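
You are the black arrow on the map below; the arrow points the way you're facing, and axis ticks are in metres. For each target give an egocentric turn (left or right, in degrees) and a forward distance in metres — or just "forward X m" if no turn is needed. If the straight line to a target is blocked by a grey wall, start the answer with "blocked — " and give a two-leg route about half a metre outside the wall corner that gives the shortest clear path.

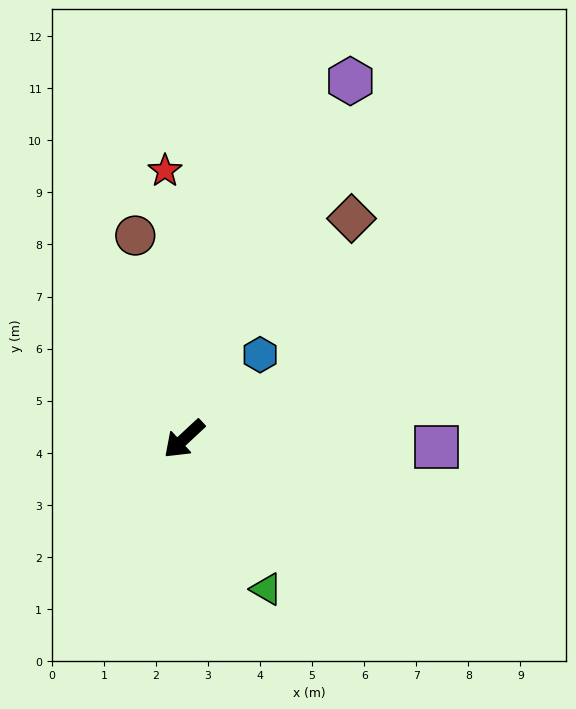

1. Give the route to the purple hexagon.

turn right 158°, forward 7.6 m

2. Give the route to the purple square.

turn left 135°, forward 4.8 m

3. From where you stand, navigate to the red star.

turn right 129°, forward 5.2 m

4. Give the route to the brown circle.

turn right 119°, forward 4.0 m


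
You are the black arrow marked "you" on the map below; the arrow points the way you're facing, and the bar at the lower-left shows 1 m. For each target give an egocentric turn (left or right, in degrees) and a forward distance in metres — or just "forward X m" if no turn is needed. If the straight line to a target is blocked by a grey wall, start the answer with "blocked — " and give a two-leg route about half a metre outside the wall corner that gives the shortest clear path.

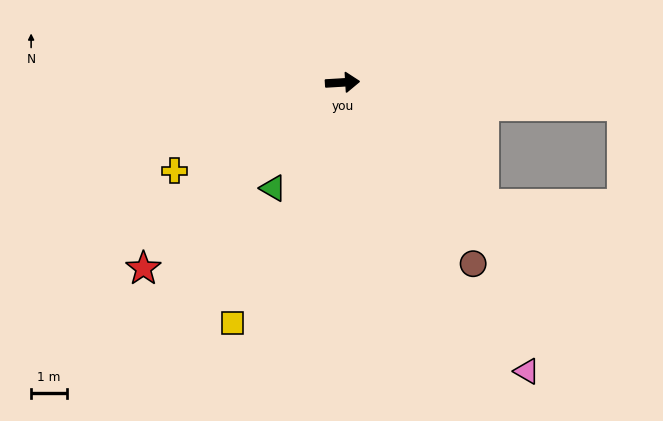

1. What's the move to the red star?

turn right 140°, forward 7.6 m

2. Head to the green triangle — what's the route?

turn right 127°, forward 3.5 m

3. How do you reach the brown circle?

turn right 58°, forward 6.2 m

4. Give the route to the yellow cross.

turn right 156°, forward 5.3 m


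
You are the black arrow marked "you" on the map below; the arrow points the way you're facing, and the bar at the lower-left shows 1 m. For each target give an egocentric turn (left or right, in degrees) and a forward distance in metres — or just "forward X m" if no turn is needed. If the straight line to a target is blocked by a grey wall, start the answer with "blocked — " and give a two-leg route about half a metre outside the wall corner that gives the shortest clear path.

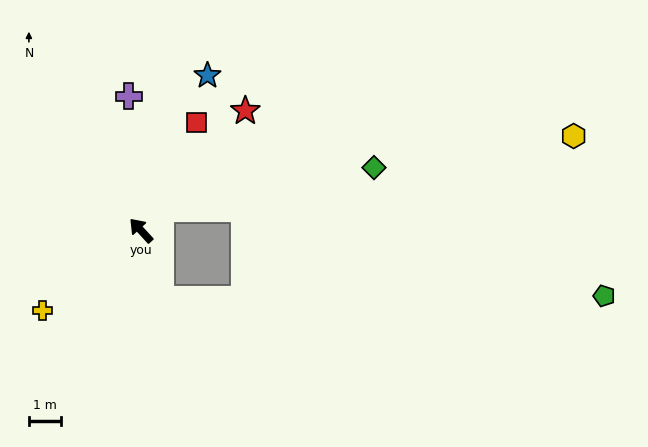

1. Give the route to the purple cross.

turn right 37°, forward 4.3 m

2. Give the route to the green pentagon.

blocked — turn left 154°, forward 2.3 m, then turn left 74°, forward 14.0 m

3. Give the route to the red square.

turn right 70°, forward 3.8 m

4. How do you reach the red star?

turn right 84°, forward 5.0 m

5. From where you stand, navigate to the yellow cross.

turn left 87°, forward 4.0 m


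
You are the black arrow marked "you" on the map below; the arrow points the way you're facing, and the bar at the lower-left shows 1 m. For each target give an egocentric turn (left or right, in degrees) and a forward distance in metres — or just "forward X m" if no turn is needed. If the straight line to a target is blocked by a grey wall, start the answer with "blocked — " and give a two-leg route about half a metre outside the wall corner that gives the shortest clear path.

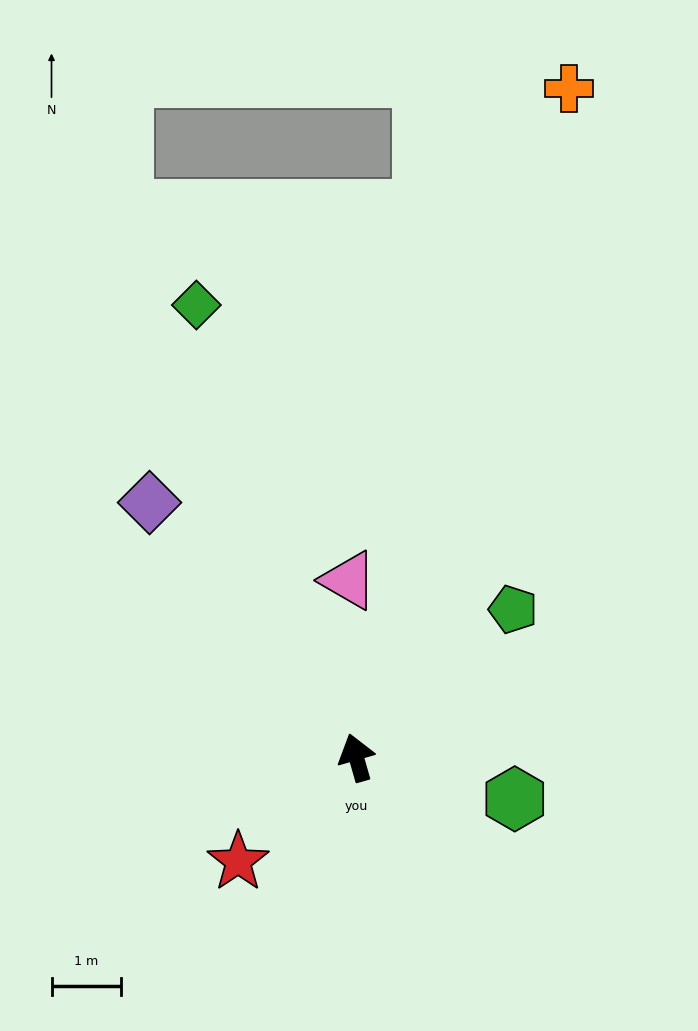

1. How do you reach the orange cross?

turn right 34°, forward 10.2 m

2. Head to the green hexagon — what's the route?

turn right 121°, forward 2.4 m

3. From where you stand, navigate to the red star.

turn left 115°, forward 2.3 m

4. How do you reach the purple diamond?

turn left 23°, forward 4.8 m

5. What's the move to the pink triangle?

turn right 13°, forward 2.6 m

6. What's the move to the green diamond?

turn left 4°, forward 6.9 m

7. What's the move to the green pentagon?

turn right 63°, forward 3.1 m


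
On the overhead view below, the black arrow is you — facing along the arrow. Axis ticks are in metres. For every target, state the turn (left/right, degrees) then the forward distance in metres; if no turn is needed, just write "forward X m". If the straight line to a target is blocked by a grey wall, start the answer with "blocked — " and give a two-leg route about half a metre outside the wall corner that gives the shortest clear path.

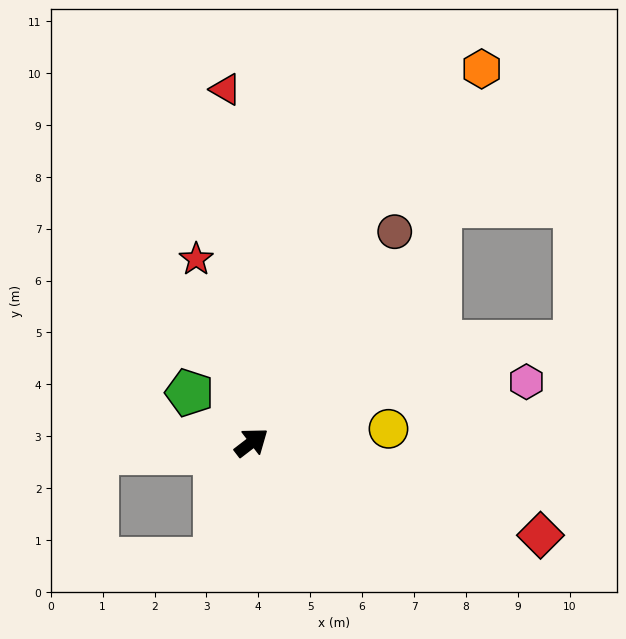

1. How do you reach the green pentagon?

turn left 104°, forward 1.5 m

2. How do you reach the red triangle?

turn left 57°, forward 6.8 m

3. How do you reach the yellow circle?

turn right 32°, forward 2.7 m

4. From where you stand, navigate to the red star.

turn left 69°, forward 3.7 m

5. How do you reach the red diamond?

turn right 55°, forward 5.8 m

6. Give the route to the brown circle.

turn left 18°, forward 4.9 m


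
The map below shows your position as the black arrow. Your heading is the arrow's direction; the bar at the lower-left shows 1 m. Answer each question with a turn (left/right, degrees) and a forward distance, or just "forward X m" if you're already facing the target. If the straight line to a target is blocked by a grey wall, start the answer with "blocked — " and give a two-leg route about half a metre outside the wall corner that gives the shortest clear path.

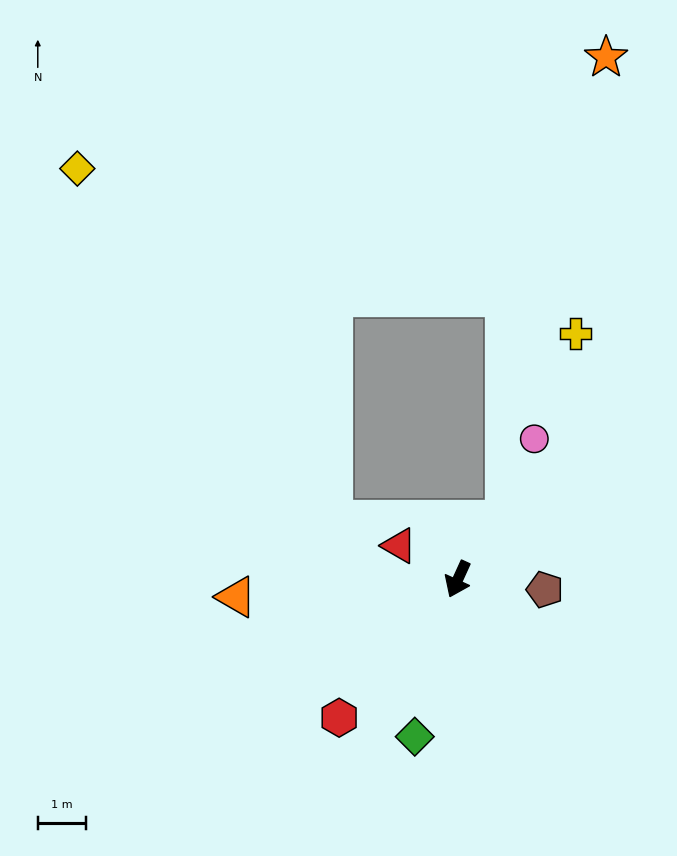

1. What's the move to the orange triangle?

turn right 61°, forward 4.6 m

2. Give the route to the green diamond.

turn left 9°, forward 3.4 m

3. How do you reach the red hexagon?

turn right 16°, forward 3.8 m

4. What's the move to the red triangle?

turn right 95°, forward 1.4 m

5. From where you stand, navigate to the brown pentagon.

turn left 108°, forward 1.8 m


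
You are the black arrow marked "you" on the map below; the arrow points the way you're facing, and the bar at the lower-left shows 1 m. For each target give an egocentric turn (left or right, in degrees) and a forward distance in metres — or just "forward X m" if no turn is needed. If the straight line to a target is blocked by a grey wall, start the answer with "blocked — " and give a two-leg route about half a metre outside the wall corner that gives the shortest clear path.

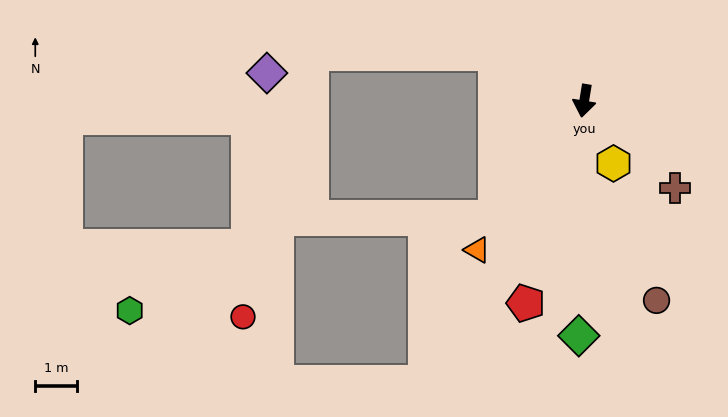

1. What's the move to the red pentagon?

turn right 7°, forward 5.0 m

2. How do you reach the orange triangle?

turn right 26°, forward 4.4 m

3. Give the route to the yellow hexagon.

turn left 34°, forward 1.7 m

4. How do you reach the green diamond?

turn left 8°, forward 5.6 m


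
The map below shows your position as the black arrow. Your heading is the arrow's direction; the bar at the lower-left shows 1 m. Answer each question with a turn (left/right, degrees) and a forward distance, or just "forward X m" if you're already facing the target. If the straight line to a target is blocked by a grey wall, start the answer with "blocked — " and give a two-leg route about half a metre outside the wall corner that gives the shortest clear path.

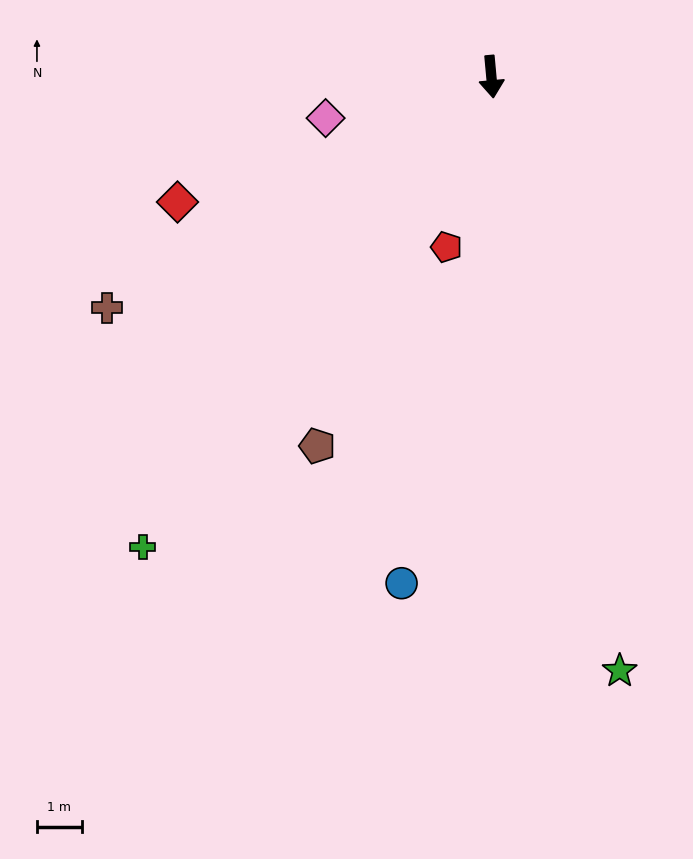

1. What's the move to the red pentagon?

turn right 20°, forward 3.9 m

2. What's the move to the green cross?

turn right 42°, forward 13.0 m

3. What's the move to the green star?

turn left 7°, forward 13.5 m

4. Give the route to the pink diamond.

turn right 81°, forward 3.8 m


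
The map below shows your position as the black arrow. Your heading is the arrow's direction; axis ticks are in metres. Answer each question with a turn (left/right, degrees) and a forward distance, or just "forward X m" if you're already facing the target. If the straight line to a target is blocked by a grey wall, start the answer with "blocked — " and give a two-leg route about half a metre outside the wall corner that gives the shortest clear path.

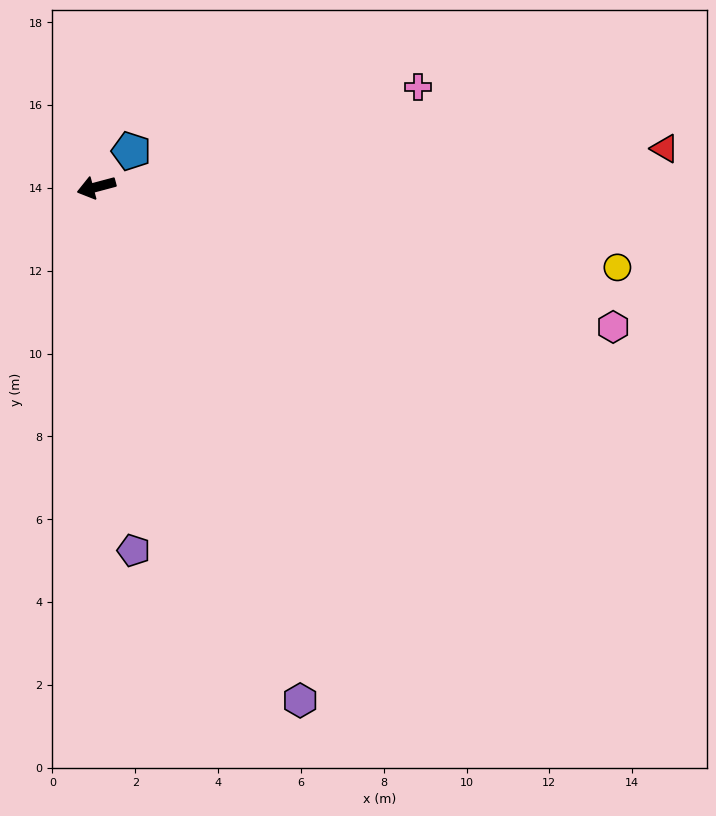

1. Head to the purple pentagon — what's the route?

turn left 81°, forward 8.8 m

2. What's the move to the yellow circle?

turn left 156°, forward 12.7 m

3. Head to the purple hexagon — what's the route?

turn left 97°, forward 13.3 m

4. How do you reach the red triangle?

turn left 169°, forward 13.8 m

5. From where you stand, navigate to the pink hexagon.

turn left 150°, forward 12.9 m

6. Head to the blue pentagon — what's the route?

turn right 149°, forward 1.2 m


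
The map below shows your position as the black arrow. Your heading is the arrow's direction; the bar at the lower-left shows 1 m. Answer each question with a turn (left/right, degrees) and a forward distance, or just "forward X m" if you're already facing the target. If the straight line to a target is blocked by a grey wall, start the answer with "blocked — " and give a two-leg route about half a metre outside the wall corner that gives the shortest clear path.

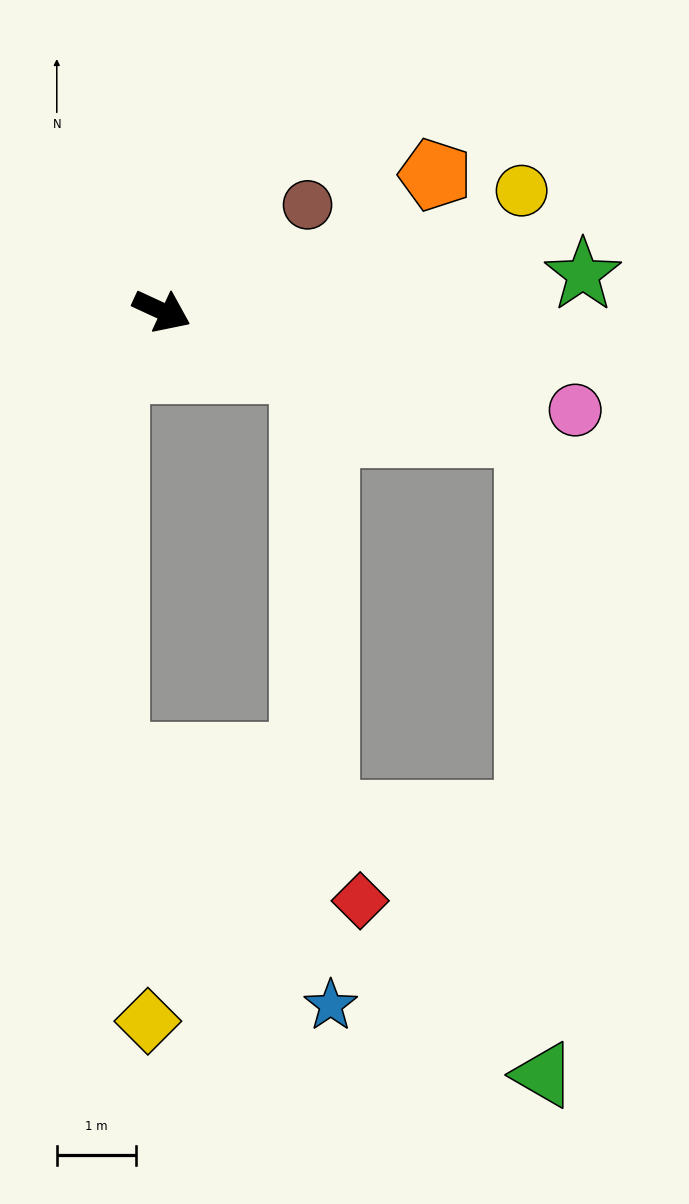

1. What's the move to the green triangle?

blocked — turn left 6°, forward 4.9 m, then turn right 70°, forward 8.1 m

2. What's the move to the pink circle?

turn left 11°, forward 5.4 m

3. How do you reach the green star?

turn left 30°, forward 5.3 m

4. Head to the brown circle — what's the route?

turn left 61°, forward 2.3 m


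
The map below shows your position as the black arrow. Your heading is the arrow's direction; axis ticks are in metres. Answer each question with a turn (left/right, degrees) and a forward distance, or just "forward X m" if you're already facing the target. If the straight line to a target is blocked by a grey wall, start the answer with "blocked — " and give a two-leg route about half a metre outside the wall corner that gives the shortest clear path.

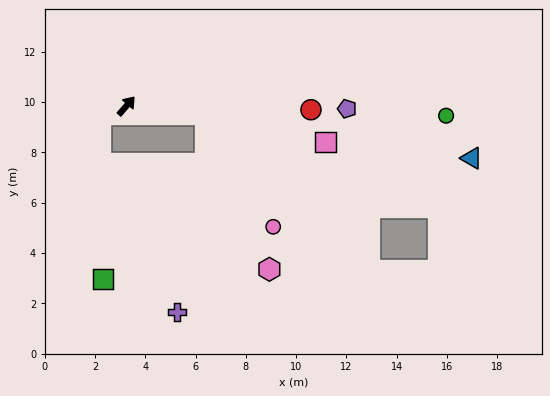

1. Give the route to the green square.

blocked — turn left 150°, forward 1.1 m, then turn left 72°, forward 6.5 m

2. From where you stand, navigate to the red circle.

turn right 50°, forward 7.3 m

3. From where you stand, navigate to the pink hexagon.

blocked — turn right 56°, forward 3.1 m, then turn right 61°, forward 6.6 m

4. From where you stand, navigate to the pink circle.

blocked — turn right 56°, forward 3.1 m, then turn right 52°, forward 5.2 m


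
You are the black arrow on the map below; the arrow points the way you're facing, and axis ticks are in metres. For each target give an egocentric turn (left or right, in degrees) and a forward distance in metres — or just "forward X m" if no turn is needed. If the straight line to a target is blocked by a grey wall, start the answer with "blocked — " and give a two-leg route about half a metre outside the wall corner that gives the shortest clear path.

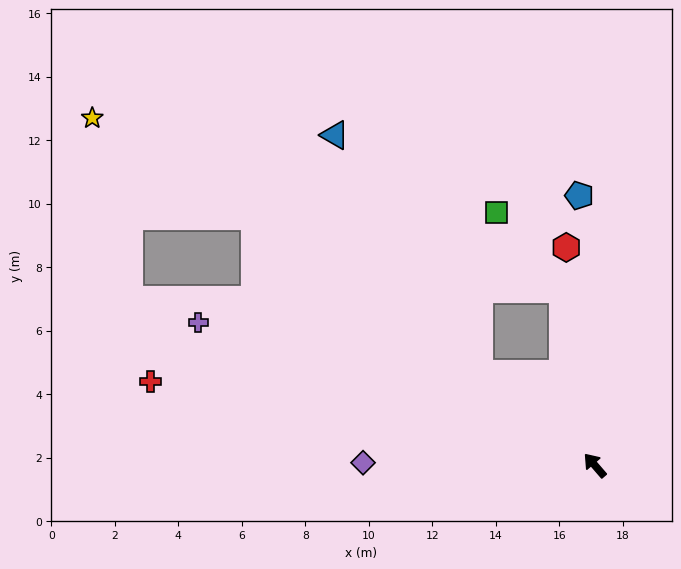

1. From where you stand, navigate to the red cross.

turn left 39°, forward 14.2 m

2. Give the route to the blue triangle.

blocked — turn left 10°, forward 4.6 m, then turn right 19°, forward 8.8 m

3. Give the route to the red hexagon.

turn right 33°, forward 6.9 m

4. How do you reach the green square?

blocked — turn right 30°, forward 5.6 m, then turn left 30°, forward 3.2 m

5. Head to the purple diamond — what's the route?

turn left 49°, forward 7.3 m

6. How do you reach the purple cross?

turn left 29°, forward 13.3 m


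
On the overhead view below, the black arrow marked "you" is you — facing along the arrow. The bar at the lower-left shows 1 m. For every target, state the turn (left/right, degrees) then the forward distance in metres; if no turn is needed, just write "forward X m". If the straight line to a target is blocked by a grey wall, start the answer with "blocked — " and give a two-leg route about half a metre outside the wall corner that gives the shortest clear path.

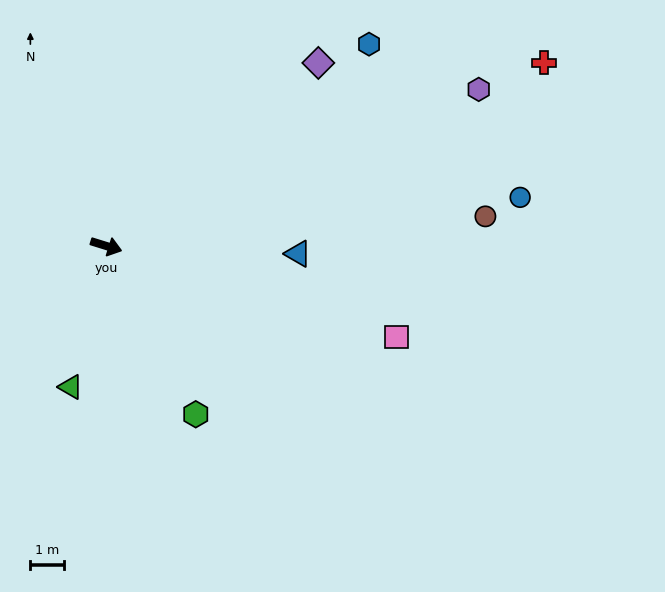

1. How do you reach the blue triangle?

turn left 15°, forward 5.7 m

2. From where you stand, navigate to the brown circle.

turn left 22°, forward 11.3 m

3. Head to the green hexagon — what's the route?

turn right 45°, forward 5.7 m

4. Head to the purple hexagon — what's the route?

turn left 40°, forward 12.0 m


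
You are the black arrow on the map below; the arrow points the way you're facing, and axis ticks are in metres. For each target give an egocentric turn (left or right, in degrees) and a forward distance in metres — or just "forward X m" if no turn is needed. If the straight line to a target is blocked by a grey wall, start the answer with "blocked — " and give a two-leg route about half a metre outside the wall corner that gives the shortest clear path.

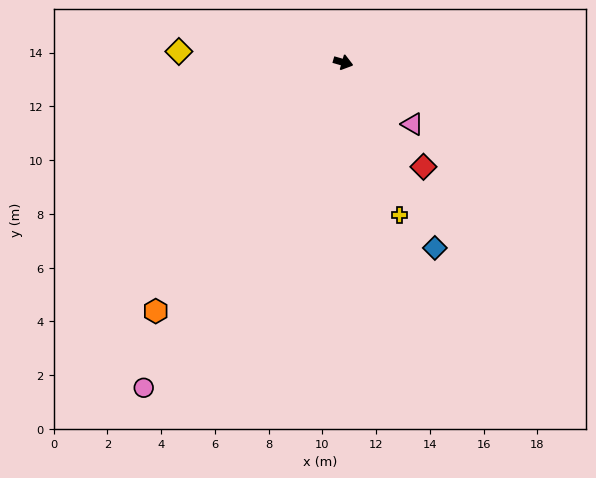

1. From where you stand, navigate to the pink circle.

turn right 105°, forward 14.2 m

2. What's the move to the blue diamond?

turn right 48°, forward 7.7 m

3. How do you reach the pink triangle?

turn right 26°, forward 3.5 m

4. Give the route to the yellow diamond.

turn right 168°, forward 6.1 m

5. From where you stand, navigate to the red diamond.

turn right 36°, forward 4.9 m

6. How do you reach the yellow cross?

turn right 54°, forward 6.1 m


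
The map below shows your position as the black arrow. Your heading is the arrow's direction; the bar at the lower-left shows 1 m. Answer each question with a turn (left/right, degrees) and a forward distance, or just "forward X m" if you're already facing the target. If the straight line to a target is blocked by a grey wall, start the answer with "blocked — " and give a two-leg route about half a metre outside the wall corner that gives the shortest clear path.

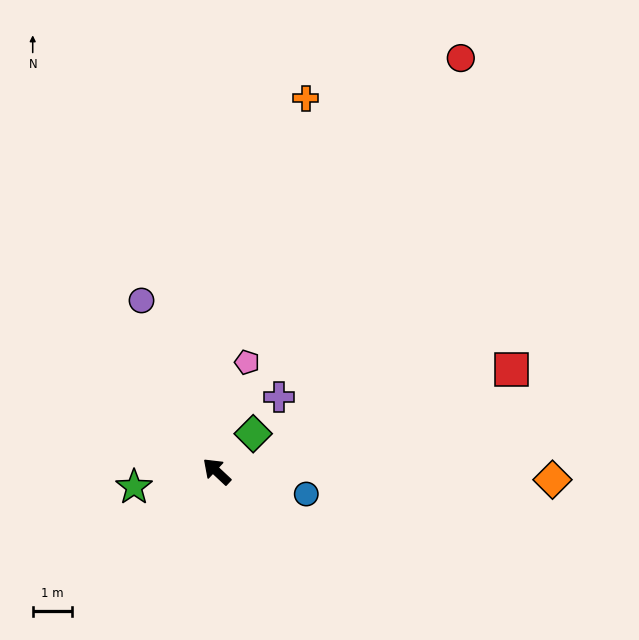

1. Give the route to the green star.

turn left 54°, forward 2.2 m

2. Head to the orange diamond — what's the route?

turn right 138°, forward 8.6 m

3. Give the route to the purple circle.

turn right 23°, forward 4.8 m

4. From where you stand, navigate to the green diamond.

turn right 91°, forward 1.3 m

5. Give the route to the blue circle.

turn right 151°, forward 2.4 m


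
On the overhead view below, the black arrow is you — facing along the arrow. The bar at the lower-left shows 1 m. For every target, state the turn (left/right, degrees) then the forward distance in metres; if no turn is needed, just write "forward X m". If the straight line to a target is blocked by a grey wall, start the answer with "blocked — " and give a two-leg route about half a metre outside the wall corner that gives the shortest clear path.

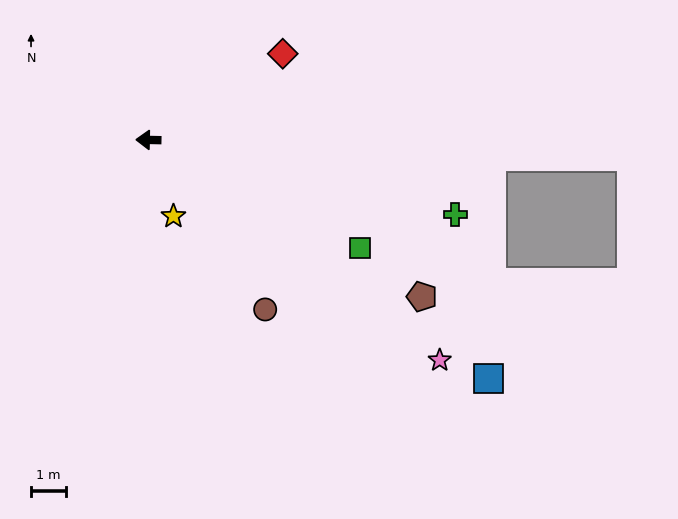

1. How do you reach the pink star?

turn left 144°, forward 10.5 m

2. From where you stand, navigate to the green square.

turn left 154°, forward 6.8 m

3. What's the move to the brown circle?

turn left 126°, forward 5.9 m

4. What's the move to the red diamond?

turn right 146°, forward 4.6 m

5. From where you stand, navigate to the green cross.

turn left 168°, forward 9.1 m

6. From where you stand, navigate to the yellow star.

turn left 109°, forward 2.3 m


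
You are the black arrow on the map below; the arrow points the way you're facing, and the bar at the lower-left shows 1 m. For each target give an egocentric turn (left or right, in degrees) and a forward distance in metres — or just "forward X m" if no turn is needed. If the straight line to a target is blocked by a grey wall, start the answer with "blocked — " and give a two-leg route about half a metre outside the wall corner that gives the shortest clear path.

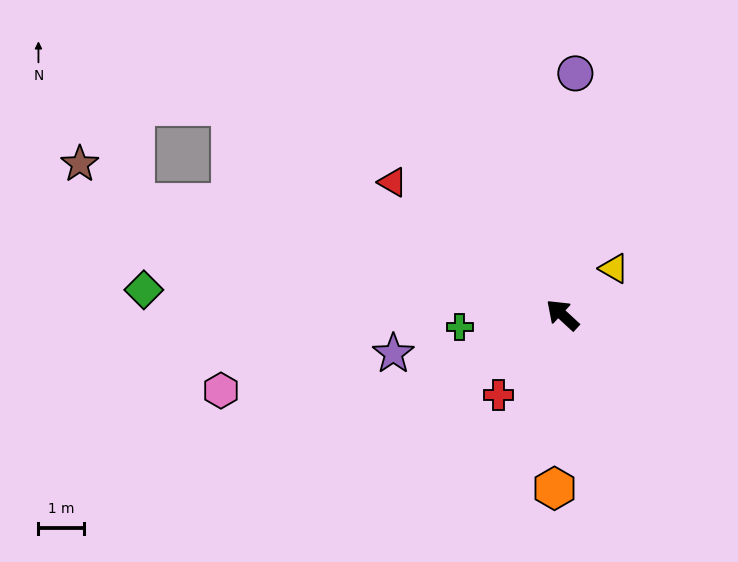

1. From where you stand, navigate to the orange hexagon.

turn left 130°, forward 3.8 m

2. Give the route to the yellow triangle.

turn right 95°, forward 1.5 m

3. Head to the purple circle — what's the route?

turn right 50°, forward 5.3 m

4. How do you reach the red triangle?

turn left 5°, forward 4.7 m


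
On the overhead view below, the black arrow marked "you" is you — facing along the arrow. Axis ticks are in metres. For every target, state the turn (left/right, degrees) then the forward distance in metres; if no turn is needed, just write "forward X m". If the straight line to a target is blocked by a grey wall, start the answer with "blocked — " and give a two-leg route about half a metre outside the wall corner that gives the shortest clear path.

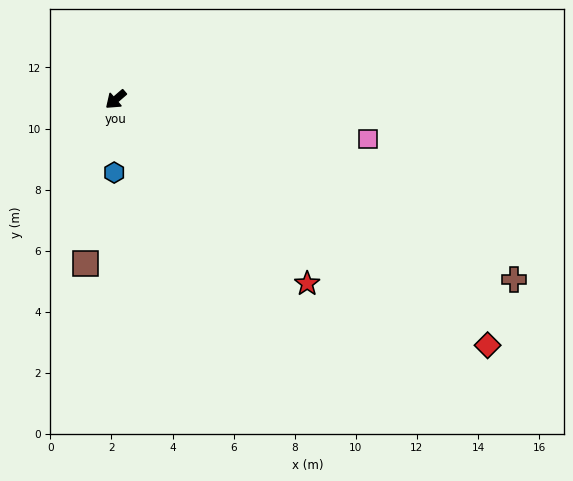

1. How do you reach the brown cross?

turn left 115°, forward 14.3 m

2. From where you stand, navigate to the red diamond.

turn left 106°, forward 14.6 m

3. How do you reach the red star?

turn left 95°, forward 8.7 m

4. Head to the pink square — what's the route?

turn left 130°, forward 8.3 m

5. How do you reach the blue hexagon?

turn left 48°, forward 2.4 m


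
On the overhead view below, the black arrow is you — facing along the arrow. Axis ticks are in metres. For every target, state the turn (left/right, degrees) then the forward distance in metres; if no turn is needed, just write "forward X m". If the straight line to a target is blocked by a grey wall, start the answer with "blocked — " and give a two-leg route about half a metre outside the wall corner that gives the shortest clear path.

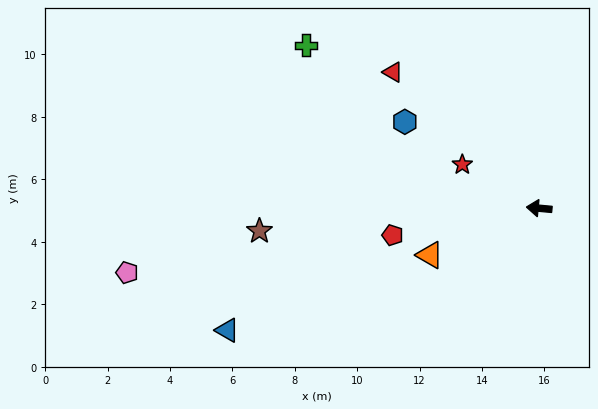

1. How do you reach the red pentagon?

turn left 16°, forward 4.8 m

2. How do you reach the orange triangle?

turn left 28°, forward 3.8 m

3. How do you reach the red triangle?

turn right 38°, forward 6.4 m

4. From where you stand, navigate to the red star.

turn right 24°, forward 2.8 m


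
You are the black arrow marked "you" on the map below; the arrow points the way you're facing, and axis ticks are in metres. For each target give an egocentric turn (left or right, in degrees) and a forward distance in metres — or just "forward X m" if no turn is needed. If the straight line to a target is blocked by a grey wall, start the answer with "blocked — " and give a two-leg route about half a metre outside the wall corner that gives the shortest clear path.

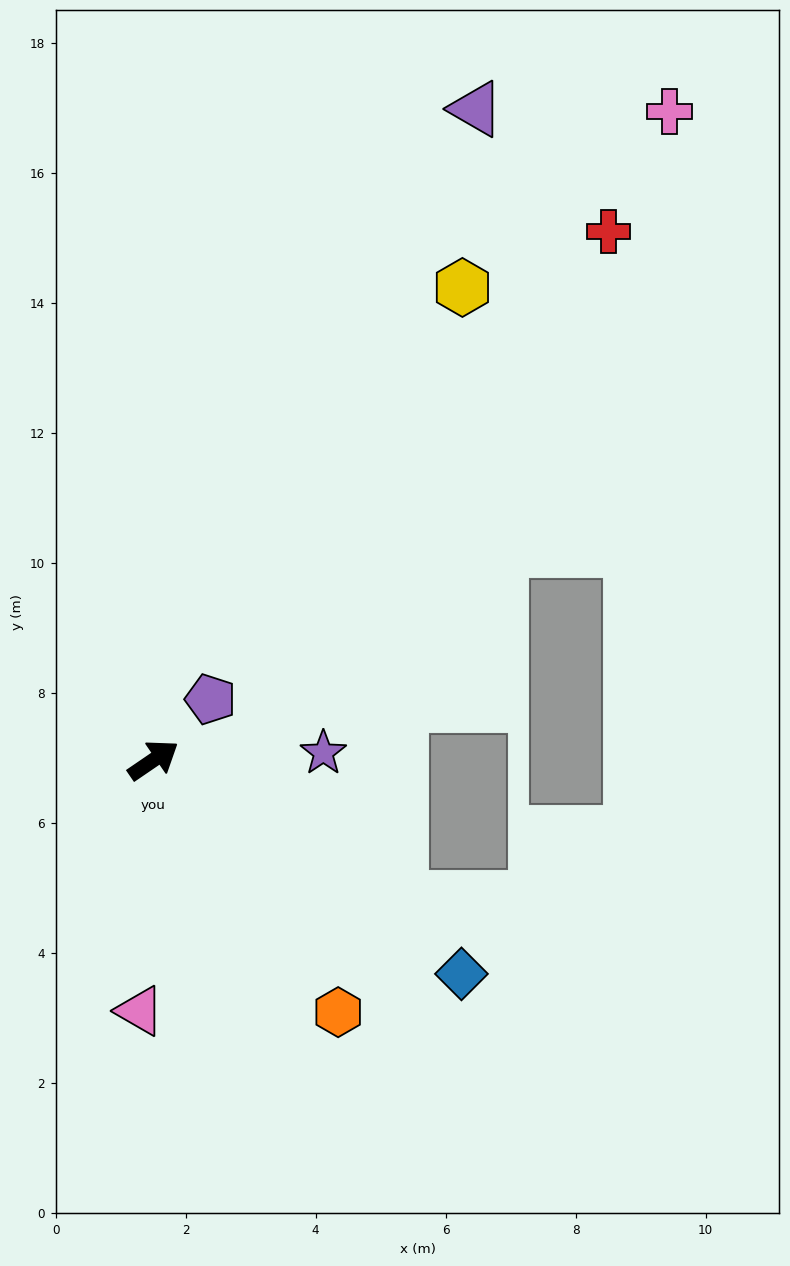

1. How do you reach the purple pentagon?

turn left 12°, forward 1.3 m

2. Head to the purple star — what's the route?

turn right 32°, forward 2.6 m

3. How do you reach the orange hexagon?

turn right 88°, forward 4.8 m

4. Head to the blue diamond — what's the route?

turn right 69°, forward 5.8 m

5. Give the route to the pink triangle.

turn right 128°, forward 3.9 m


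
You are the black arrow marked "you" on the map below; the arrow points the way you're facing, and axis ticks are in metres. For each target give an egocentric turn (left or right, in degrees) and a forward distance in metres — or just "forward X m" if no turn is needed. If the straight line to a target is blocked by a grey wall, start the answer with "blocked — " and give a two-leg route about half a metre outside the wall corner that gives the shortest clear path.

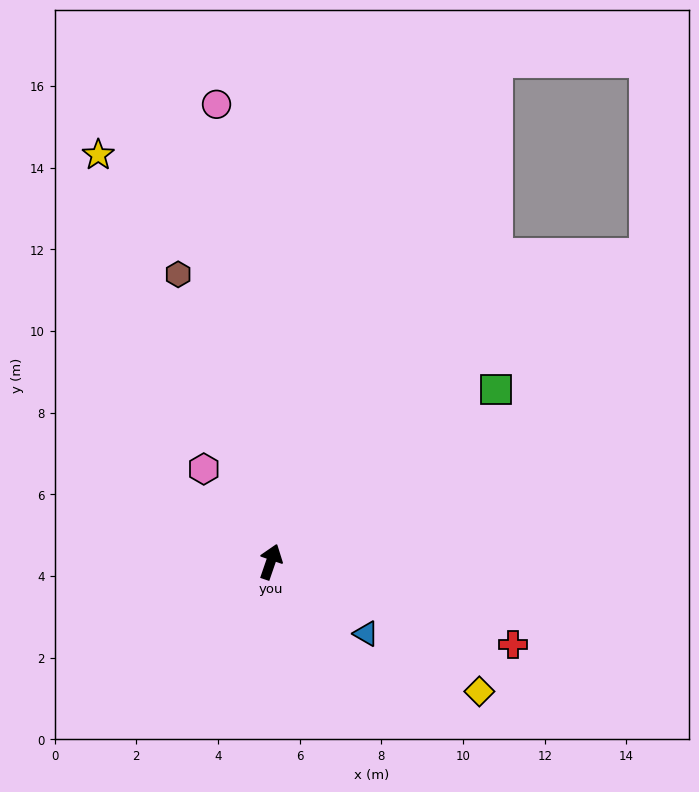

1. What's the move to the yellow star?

turn left 42°, forward 10.8 m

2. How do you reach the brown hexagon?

turn left 37°, forward 7.4 m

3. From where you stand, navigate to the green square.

turn right 34°, forward 6.9 m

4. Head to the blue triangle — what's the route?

turn right 108°, forward 2.9 m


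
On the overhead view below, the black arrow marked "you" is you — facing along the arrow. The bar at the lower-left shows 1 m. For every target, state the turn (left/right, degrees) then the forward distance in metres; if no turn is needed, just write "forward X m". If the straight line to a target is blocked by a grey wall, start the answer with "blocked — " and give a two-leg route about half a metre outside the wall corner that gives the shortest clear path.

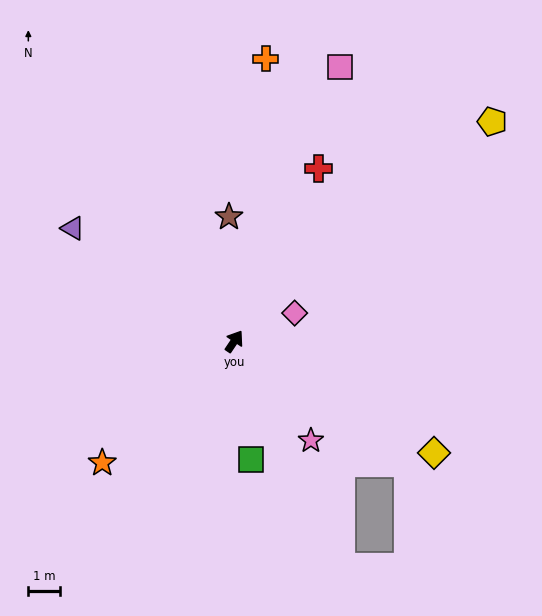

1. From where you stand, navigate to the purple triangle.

turn left 89°, forward 6.2 m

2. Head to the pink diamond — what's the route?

turn right 31°, forward 2.1 m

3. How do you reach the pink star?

turn right 108°, forward 4.0 m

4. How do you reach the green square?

turn right 138°, forward 3.8 m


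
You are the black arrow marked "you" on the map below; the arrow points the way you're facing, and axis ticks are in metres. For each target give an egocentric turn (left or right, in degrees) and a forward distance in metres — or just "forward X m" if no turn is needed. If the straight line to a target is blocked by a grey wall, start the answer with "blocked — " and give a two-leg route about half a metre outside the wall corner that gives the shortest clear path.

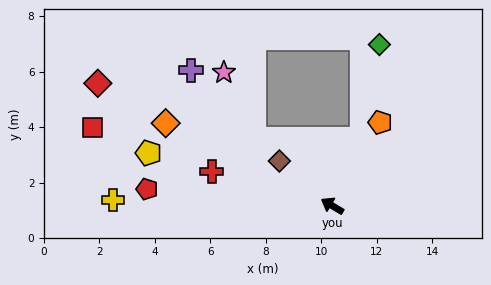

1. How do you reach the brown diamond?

turn right 9°, forward 2.5 m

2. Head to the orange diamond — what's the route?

turn left 4°, forward 6.7 m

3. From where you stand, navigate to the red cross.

turn left 15°, forward 4.5 m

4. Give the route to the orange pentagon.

turn right 89°, forward 3.5 m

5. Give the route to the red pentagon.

turn left 26°, forward 6.7 m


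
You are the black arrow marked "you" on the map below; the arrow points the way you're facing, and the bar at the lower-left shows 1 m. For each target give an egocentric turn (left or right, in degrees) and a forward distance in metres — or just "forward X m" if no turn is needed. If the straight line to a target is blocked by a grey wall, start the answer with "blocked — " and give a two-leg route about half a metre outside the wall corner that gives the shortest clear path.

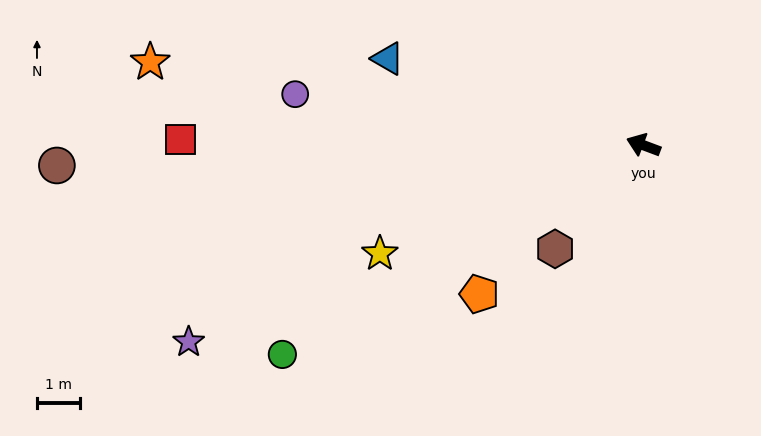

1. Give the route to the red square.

turn left 20°, forward 10.8 m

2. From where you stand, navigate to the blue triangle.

forward 6.3 m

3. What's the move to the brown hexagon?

turn left 70°, forward 3.2 m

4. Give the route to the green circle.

turn left 51°, forward 9.7 m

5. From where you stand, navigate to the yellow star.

turn left 43°, forward 6.6 m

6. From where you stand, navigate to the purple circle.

turn left 12°, forward 8.2 m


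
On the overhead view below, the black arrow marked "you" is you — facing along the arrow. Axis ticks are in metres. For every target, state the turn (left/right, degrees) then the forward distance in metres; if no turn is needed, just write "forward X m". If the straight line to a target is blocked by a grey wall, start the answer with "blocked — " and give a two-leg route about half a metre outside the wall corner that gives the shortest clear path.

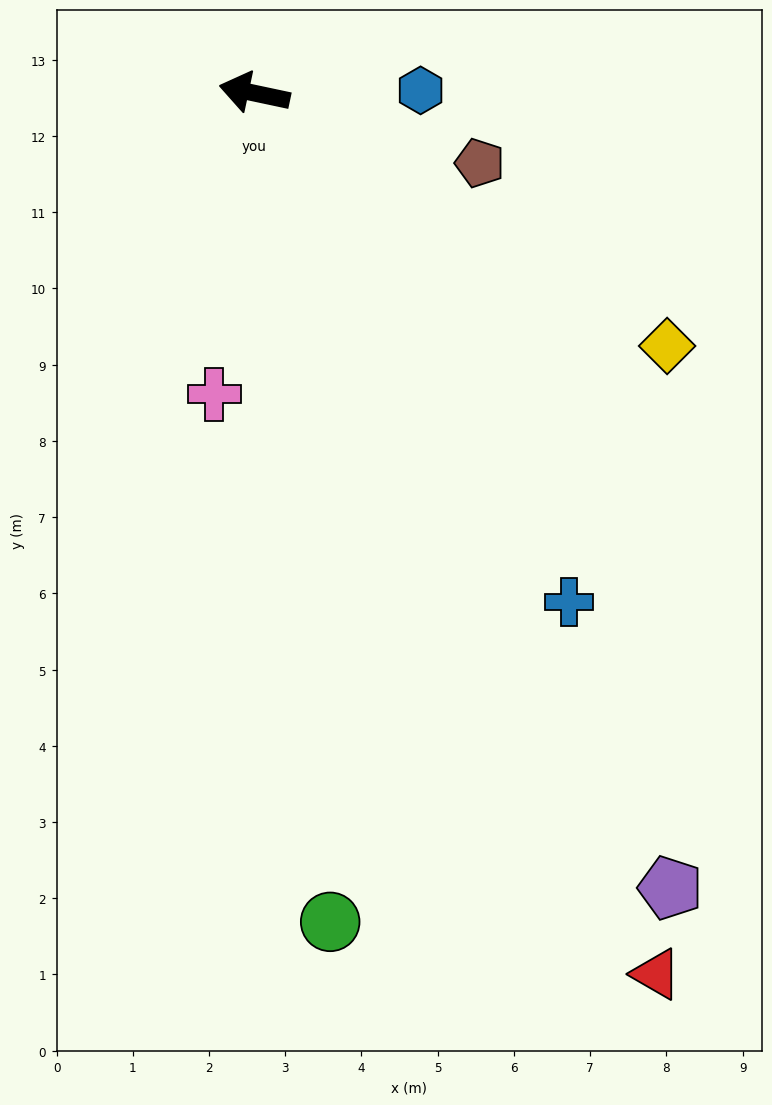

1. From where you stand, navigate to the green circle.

turn left 107°, forward 10.9 m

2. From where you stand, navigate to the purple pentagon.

turn left 130°, forward 11.8 m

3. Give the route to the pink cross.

turn left 94°, forward 4.0 m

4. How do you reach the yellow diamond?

turn left 160°, forward 6.3 m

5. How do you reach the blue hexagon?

turn right 167°, forward 2.2 m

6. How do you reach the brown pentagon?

turn left 175°, forward 3.1 m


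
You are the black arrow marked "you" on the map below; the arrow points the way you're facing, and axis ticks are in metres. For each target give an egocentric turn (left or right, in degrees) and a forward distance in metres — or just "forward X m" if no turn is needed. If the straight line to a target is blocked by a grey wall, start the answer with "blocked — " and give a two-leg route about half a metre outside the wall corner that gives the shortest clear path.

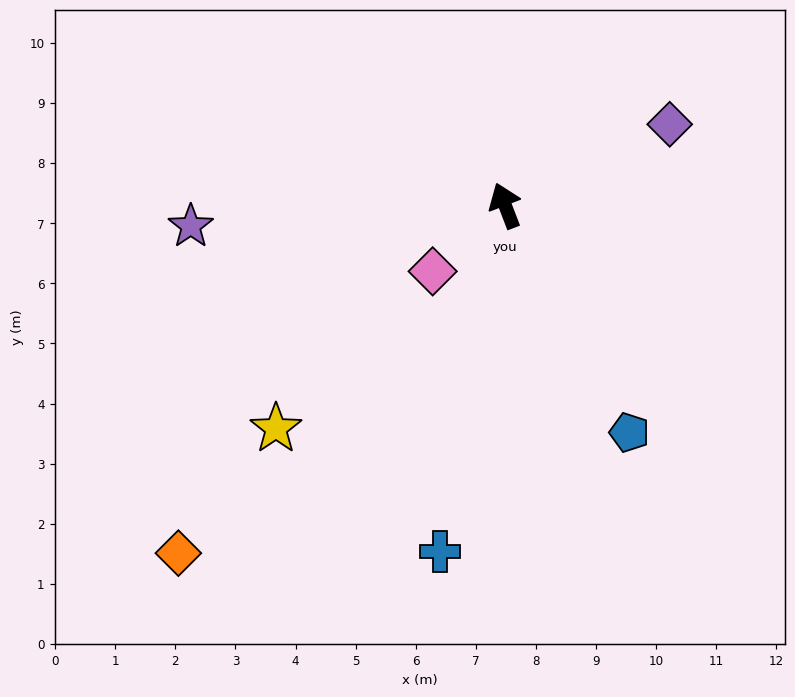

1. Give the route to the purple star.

turn left 73°, forward 5.2 m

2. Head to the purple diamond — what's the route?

turn right 85°, forward 3.1 m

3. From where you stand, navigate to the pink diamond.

turn left 111°, forward 1.6 m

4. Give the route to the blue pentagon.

turn right 172°, forward 4.3 m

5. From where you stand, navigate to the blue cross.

turn left 148°, forward 5.9 m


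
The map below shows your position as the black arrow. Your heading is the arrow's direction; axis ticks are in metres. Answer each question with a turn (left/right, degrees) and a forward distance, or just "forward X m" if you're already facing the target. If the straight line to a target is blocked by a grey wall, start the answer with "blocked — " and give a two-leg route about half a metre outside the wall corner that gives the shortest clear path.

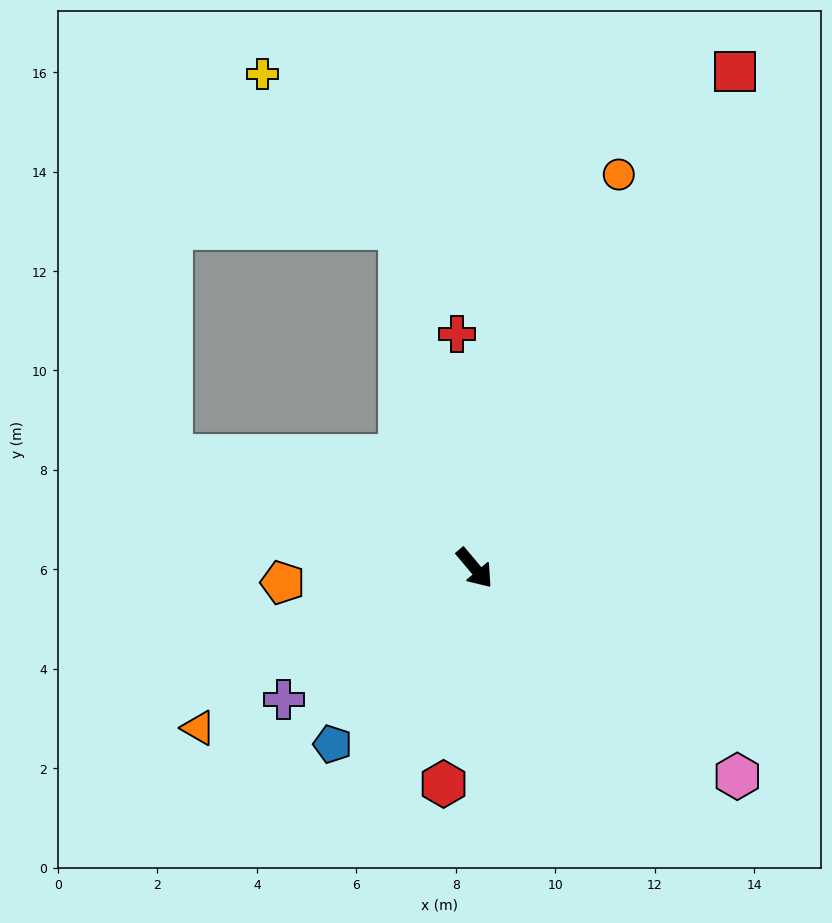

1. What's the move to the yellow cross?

blocked — turn left 152°, forward 7.0 m, then turn left 29°, forward 4.2 m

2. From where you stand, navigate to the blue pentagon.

turn right 79°, forward 4.5 m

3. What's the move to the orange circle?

turn left 120°, forward 8.4 m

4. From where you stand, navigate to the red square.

turn left 112°, forward 11.3 m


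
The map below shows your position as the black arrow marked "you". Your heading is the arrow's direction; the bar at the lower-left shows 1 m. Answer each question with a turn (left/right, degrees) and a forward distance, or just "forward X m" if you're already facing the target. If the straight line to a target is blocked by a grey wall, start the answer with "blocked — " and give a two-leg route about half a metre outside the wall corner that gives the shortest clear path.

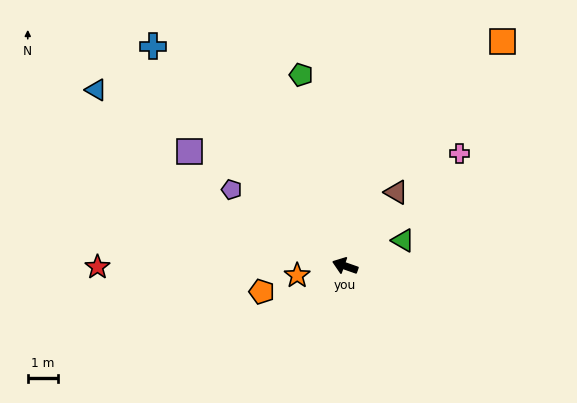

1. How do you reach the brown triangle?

turn right 105°, forward 3.0 m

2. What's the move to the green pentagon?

turn right 58°, forward 6.5 m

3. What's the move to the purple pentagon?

turn right 15°, forward 4.5 m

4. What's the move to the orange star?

turn left 31°, forward 1.6 m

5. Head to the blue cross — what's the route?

turn right 30°, forward 9.7 m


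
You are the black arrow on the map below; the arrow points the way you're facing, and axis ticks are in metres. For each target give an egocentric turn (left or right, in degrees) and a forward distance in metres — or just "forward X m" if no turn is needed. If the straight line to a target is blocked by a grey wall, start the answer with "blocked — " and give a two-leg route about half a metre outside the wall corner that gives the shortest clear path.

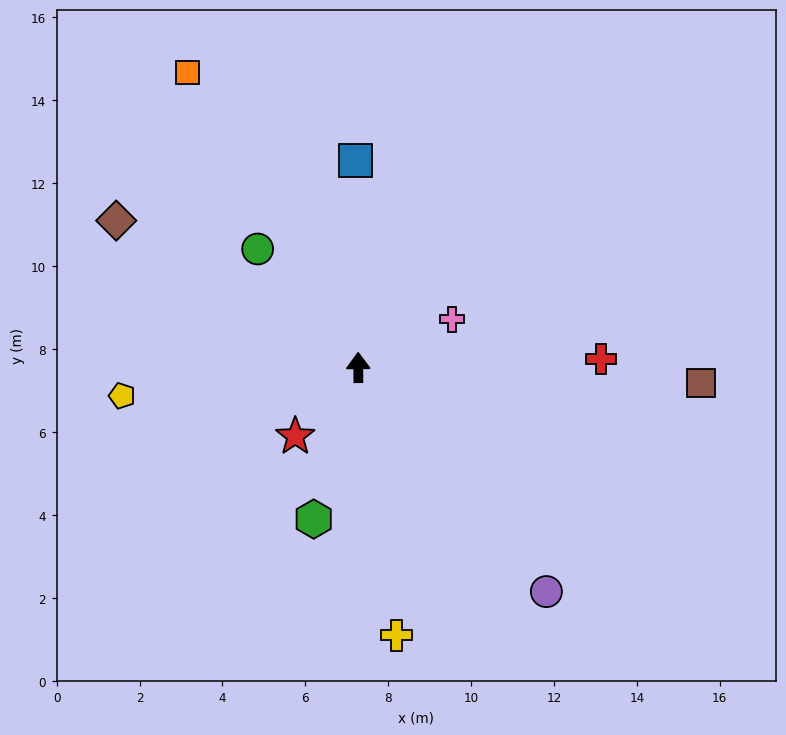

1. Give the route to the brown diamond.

turn left 58°, forward 6.8 m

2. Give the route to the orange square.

turn left 30°, forward 8.2 m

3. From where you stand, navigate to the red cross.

turn right 89°, forward 5.9 m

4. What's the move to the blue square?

forward 5.0 m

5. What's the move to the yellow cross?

turn right 172°, forward 6.5 m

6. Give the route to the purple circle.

turn right 140°, forward 7.1 m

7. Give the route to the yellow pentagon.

turn left 96°, forward 5.7 m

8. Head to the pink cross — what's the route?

turn right 63°, forward 2.5 m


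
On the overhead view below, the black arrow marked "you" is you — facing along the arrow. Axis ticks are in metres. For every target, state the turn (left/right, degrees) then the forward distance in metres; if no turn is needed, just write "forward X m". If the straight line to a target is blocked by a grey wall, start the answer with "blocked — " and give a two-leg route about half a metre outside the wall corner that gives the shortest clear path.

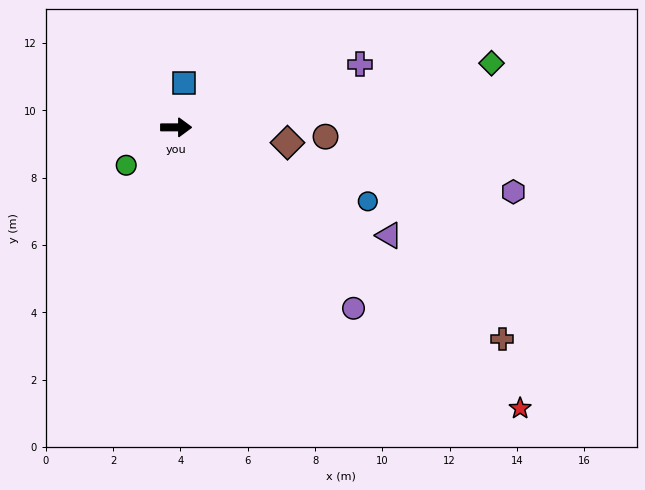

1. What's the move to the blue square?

turn left 80°, forward 1.3 m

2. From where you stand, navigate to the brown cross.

turn right 33°, forward 11.6 m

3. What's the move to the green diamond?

turn left 11°, forward 9.6 m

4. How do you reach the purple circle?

turn right 46°, forward 7.5 m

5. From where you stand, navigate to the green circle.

turn right 143°, forward 1.9 m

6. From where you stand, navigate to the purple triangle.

turn right 27°, forward 7.1 m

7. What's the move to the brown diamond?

turn right 8°, forward 3.3 m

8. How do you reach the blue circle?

turn right 21°, forward 6.1 m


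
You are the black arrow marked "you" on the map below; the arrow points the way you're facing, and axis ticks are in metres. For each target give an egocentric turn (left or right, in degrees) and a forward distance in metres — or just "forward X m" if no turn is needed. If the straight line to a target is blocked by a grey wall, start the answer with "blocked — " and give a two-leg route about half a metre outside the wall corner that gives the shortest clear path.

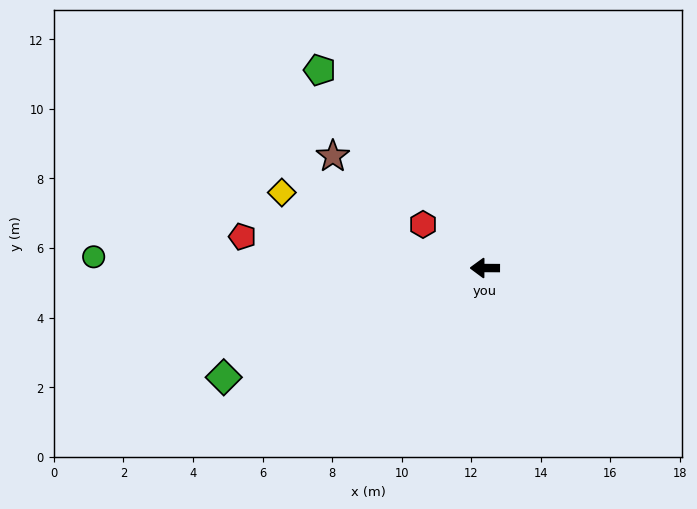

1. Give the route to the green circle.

forward 11.3 m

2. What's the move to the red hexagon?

turn right 35°, forward 2.2 m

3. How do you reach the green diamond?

turn left 23°, forward 8.1 m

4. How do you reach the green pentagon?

turn right 50°, forward 7.4 m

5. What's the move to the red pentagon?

turn right 7°, forward 7.0 m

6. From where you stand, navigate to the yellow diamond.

turn right 20°, forward 6.2 m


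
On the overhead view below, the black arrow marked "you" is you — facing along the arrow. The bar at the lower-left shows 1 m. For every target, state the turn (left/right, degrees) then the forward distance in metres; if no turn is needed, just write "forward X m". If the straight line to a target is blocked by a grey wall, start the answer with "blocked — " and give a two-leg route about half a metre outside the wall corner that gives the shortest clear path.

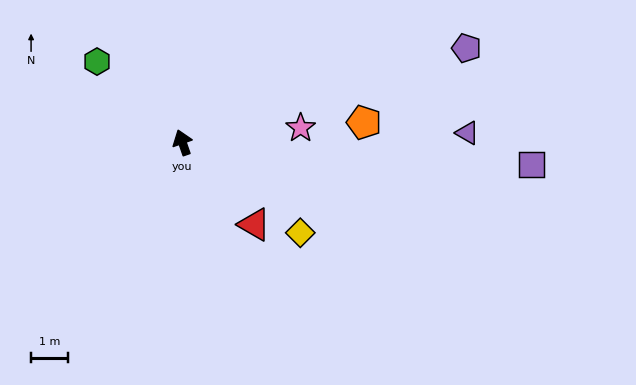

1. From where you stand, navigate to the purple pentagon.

turn right 91°, forward 8.1 m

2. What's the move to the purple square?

turn right 113°, forward 9.5 m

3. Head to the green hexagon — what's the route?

turn left 27°, forward 3.2 m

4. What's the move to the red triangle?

turn right 158°, forward 3.0 m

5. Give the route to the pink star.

turn right 102°, forward 3.2 m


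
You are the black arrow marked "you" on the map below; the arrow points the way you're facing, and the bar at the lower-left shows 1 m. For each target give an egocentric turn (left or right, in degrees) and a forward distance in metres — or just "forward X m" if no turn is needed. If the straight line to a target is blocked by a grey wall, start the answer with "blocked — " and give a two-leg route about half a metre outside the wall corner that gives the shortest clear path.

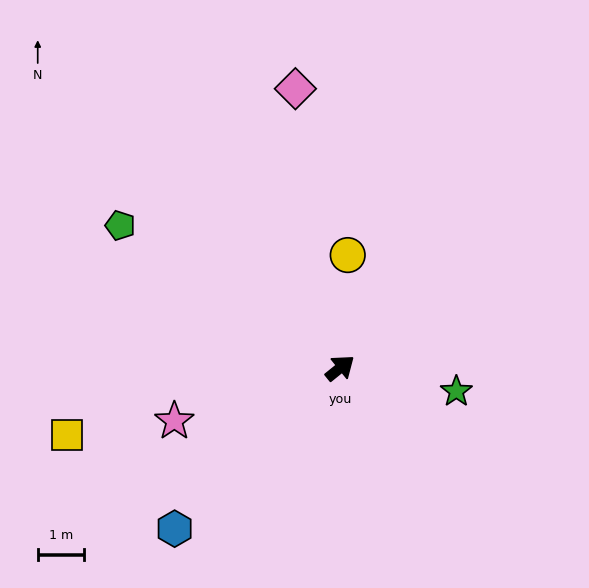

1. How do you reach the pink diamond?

turn left 60°, forward 6.1 m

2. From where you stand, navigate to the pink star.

turn left 159°, forward 3.8 m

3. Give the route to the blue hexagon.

turn right 175°, forward 5.0 m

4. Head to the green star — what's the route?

turn right 50°, forward 2.6 m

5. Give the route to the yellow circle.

turn left 47°, forward 2.5 m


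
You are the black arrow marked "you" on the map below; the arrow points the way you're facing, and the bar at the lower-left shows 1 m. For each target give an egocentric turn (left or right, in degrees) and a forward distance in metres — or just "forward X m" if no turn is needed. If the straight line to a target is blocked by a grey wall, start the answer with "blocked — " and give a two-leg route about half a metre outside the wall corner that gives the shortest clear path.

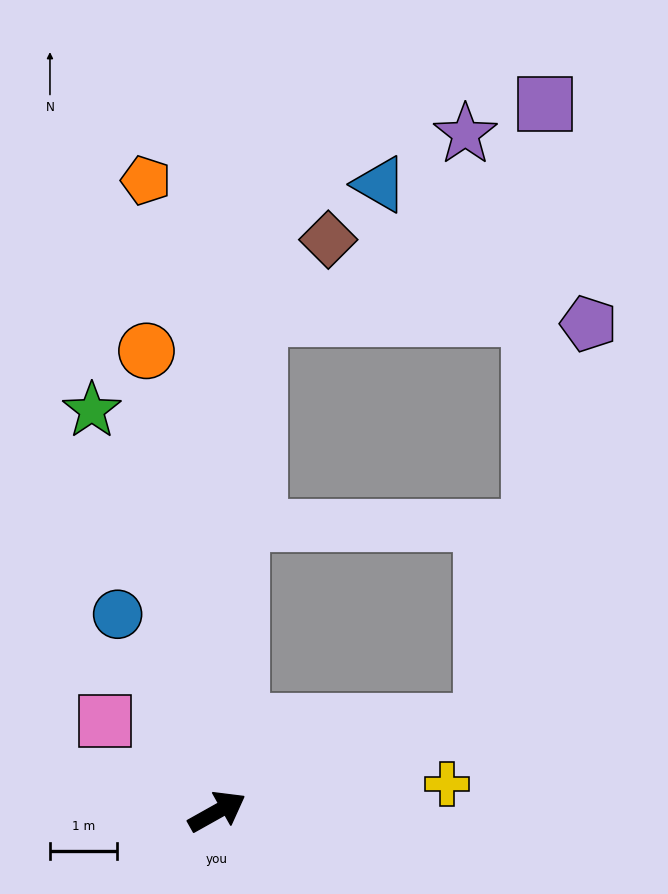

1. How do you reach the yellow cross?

turn right 22°, forward 3.4 m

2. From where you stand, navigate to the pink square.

turn left 112°, forward 2.1 m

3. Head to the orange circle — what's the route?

turn left 69°, forward 6.9 m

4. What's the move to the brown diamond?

blocked — turn left 56°, forward 7.4 m, then turn right 37°, forward 1.6 m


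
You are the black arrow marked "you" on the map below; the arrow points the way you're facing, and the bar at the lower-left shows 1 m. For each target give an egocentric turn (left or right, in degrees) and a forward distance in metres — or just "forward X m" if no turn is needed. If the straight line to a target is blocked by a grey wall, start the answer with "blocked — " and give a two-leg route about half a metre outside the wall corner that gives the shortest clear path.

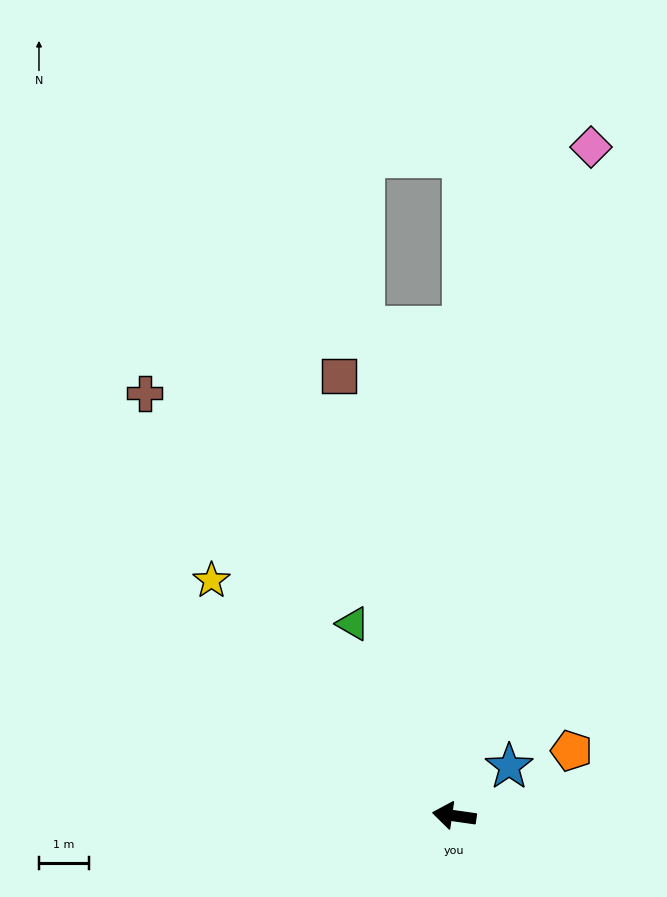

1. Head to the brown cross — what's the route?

turn right 46°, forward 10.4 m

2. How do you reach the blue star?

turn right 130°, forward 1.5 m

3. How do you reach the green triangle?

turn right 54°, forward 4.3 m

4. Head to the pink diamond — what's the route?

turn right 93°, forward 13.6 m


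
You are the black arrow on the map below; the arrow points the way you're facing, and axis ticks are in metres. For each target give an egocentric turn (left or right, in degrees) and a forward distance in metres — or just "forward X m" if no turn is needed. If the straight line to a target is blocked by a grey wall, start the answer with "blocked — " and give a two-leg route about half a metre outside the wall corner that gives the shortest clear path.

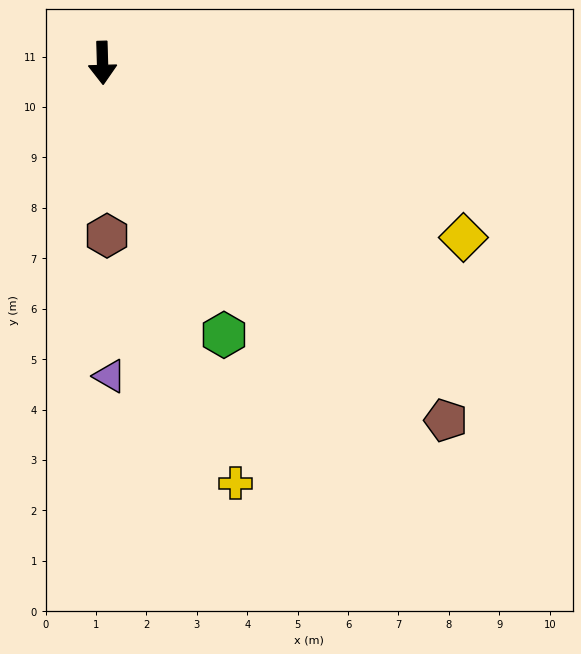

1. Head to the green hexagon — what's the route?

turn left 22°, forward 5.9 m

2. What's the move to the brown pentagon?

turn left 42°, forward 9.8 m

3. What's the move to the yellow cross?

turn left 16°, forward 8.7 m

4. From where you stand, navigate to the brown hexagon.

forward 3.4 m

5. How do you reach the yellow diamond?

turn left 63°, forward 8.0 m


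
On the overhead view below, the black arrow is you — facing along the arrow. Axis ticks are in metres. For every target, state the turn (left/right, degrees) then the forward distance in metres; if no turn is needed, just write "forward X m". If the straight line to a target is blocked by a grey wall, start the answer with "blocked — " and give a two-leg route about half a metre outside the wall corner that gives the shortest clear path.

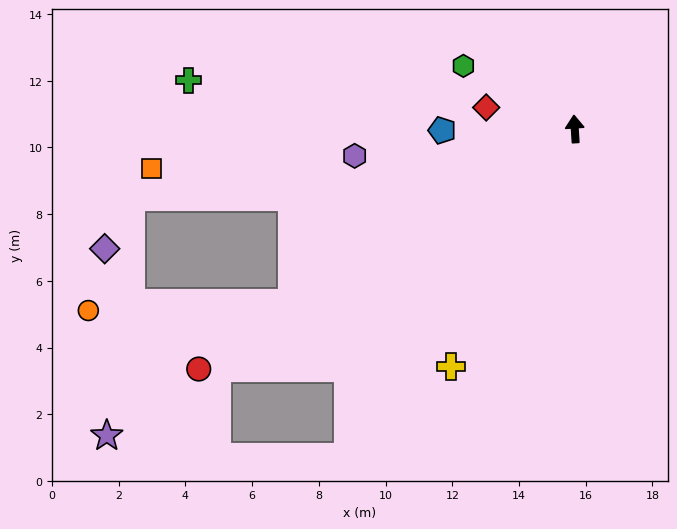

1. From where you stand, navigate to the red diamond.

turn left 73°, forward 2.7 m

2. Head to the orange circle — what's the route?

blocked — turn left 118°, forward 10.0 m, then turn right 30°, forward 6.1 m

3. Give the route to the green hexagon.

turn left 57°, forward 3.8 m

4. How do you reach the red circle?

turn left 119°, forward 13.4 m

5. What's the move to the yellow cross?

turn left 149°, forward 8.0 m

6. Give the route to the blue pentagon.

turn left 87°, forward 4.0 m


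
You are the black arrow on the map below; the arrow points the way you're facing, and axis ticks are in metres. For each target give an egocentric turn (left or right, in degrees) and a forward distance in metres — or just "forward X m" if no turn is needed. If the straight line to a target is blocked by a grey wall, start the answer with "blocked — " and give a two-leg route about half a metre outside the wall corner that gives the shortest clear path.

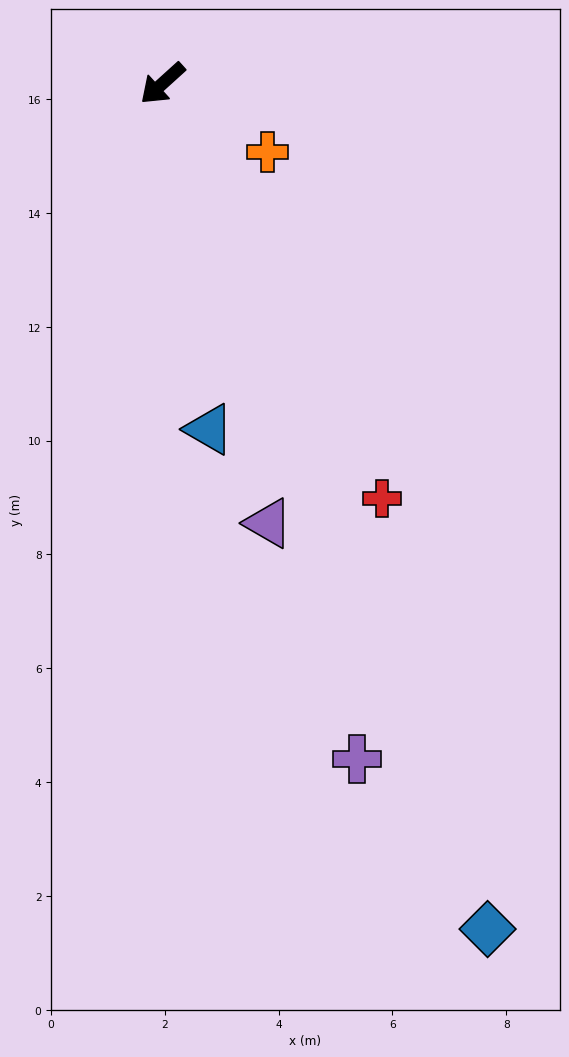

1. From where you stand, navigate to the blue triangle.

turn left 56°, forward 6.1 m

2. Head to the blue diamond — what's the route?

turn left 69°, forward 15.9 m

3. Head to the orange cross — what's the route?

turn left 105°, forward 2.2 m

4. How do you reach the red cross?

turn left 76°, forward 8.2 m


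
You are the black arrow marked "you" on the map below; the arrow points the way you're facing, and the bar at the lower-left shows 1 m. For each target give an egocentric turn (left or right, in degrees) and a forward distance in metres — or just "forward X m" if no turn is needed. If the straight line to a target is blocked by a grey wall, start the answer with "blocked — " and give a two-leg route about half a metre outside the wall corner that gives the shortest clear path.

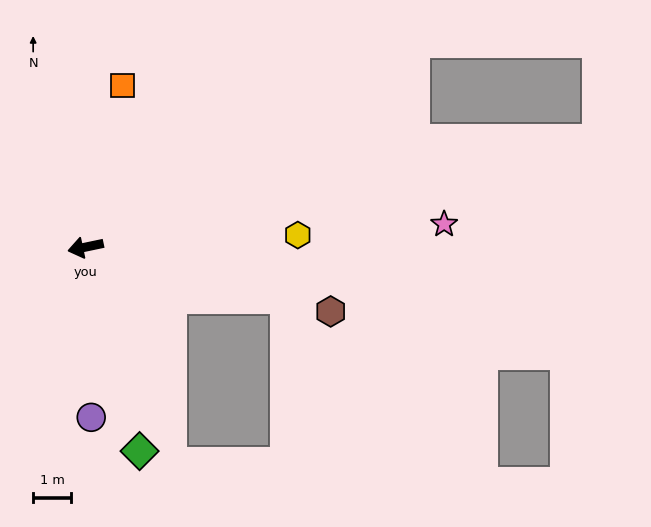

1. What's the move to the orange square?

turn right 115°, forward 4.4 m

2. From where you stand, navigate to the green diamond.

turn left 93°, forward 5.5 m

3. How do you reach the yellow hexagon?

turn left 171°, forward 5.6 m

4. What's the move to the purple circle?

turn left 80°, forward 4.5 m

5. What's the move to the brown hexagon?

turn left 153°, forward 6.6 m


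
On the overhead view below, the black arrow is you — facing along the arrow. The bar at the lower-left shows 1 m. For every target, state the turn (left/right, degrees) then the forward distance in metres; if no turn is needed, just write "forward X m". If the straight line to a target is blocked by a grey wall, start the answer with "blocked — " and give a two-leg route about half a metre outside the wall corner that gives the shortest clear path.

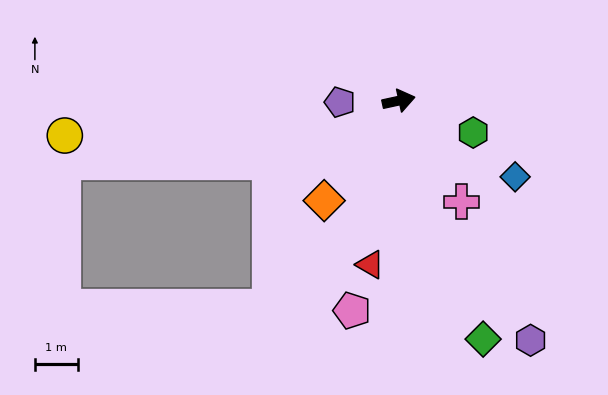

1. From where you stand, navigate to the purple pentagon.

turn left 169°, forward 1.4 m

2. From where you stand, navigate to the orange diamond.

turn right 139°, forward 2.9 m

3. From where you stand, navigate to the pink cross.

turn right 70°, forward 2.8 m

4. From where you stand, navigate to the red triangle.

turn right 112°, forward 3.9 m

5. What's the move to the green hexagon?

turn right 35°, forward 1.9 m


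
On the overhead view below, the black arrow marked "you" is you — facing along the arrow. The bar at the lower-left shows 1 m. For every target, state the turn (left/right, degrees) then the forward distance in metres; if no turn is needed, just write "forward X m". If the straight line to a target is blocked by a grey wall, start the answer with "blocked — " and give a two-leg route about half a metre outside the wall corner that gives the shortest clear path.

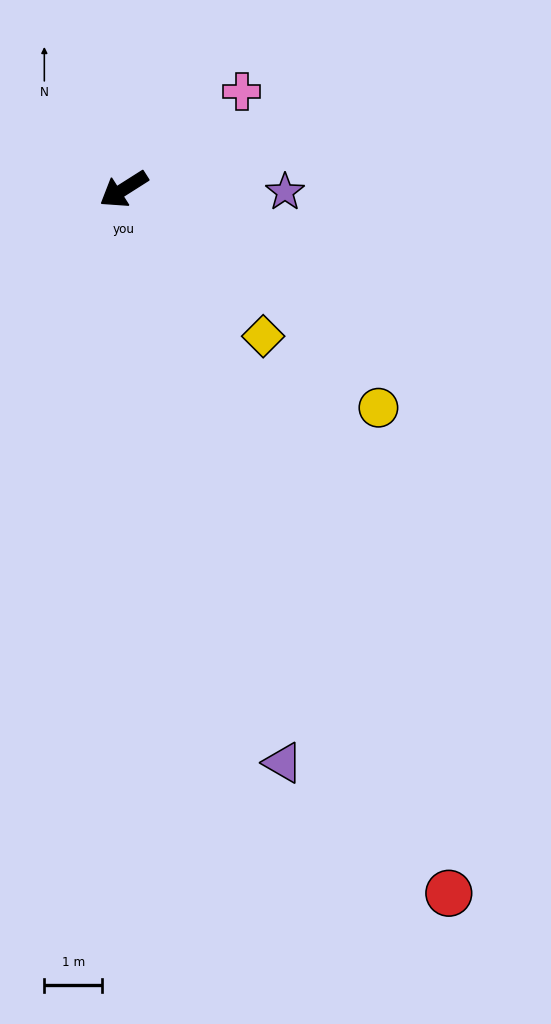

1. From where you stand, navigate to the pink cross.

turn right 173°, forward 2.6 m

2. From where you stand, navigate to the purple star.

turn left 147°, forward 2.8 m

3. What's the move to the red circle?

turn left 82°, forward 13.4 m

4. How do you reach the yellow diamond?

turn left 101°, forward 3.5 m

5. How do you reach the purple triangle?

turn left 73°, forward 10.3 m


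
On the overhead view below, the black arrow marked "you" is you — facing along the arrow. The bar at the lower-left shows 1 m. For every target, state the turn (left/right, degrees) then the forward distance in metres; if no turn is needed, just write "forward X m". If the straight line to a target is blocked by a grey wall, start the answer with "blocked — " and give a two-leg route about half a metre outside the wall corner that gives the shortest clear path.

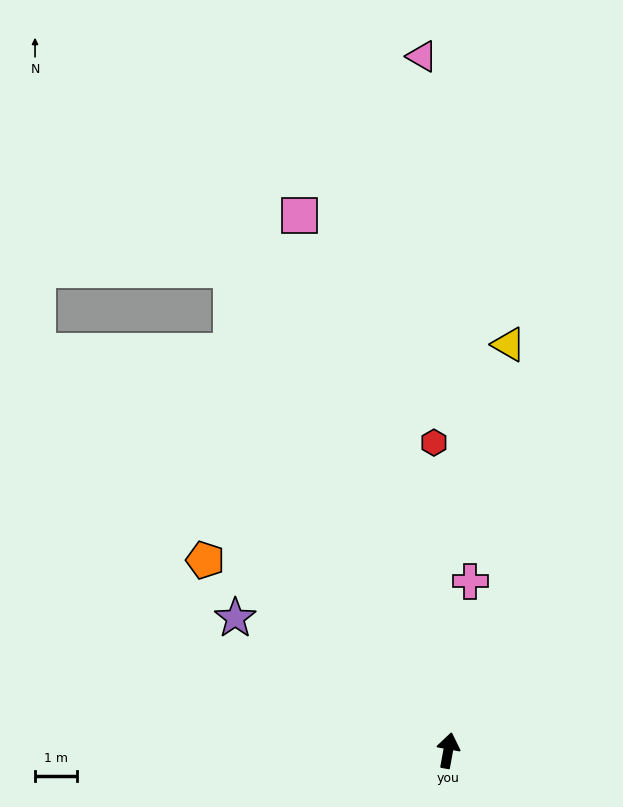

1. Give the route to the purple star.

turn left 68°, forward 6.0 m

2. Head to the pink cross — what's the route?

turn left 3°, forward 4.1 m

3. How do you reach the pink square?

turn left 26°, forward 13.3 m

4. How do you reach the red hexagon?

turn left 13°, forward 7.4 m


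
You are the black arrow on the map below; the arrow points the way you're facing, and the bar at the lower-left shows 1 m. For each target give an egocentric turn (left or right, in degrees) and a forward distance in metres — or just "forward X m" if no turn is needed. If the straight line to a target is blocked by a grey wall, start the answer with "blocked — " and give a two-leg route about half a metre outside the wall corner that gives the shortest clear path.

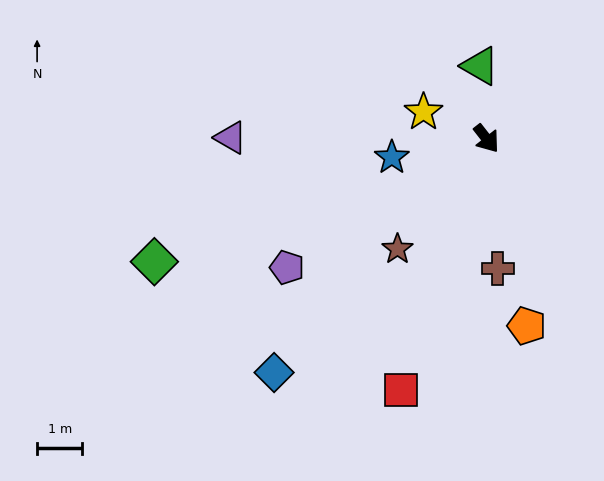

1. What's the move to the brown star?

turn right 77°, forward 3.1 m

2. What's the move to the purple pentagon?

turn right 95°, forward 5.3 m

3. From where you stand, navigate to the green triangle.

turn left 147°, forward 1.6 m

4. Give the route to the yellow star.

turn right 151°, forward 1.5 m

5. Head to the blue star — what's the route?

turn right 117°, forward 2.1 m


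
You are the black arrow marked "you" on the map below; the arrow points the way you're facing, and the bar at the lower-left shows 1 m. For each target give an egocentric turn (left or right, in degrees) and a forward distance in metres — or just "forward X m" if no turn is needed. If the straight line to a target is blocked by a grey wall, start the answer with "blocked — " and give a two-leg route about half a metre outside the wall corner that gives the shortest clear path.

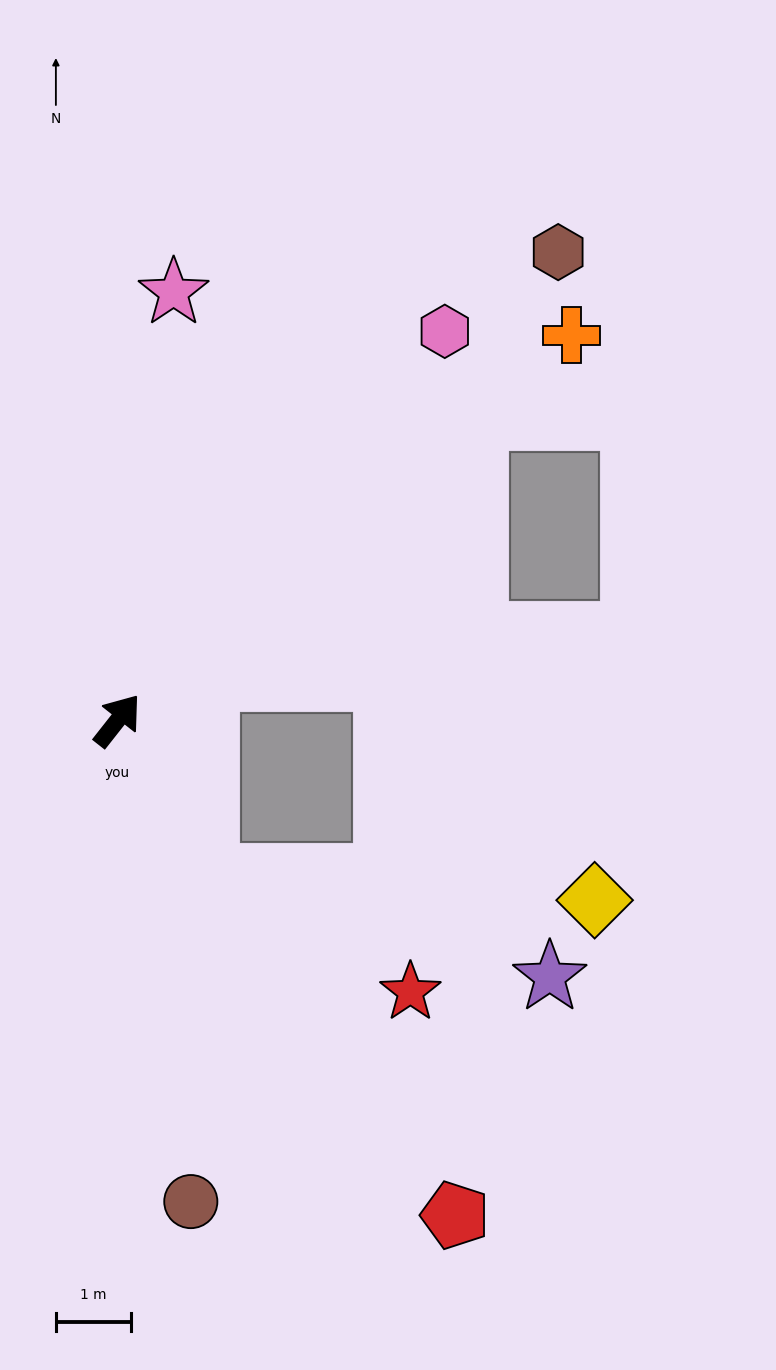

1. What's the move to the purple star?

blocked — turn right 112°, forward 2.4 m, then turn left 44°, forward 4.8 m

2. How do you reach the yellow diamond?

blocked — turn right 112°, forward 2.4 m, then turn left 57°, forward 5.2 m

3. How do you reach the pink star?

turn left 31°, forward 5.8 m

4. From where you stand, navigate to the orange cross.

turn right 11°, forward 8.0 m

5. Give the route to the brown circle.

turn right 133°, forward 6.5 m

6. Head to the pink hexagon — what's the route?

forward 6.8 m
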